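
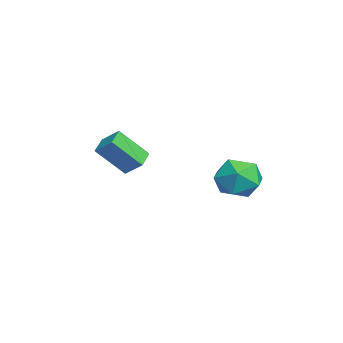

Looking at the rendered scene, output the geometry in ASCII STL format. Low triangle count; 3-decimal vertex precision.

solid 
facet normal -0.911 0.261 0.318
outer loop
vertex -3.251 -2.548 4.403
vertex -3.368 -1.19 2.953
vertex -3.723 -3.34 3.7
endloop
endfacet
facet normal 0.059 -0.682 0.729
outer loop
vertex -2.712 -3.63 3.347
vertex -3.251 -2.548 4.403
vertex -3.723 -3.34 3.7
endloop
endfacet
facet normal -0.911 0.261 0.319
outer loop
vertex -3.723 -3.34 3.7
vertex -3.368 -1.19 2.953
vertex -3.841 -1.983 2.25
endloop
endfacet
facet normal -0.408 -0.683 -0.606
outer loop
vertex -3.841 -1.983 2.25
vertex -2.712 -3.63 3.347
vertex -3.723 -3.34 3.7
endloop
endfacet
facet normal 0.408 0.683 0.606
outer loop
vertex -3.251 -2.548 4.403
vertex -2.357 -1.48 2.6
vertex -3.368 -1.19 2.953
endloop
endfacet
facet normal 0.060 -0.682 0.729
outer loop
vertex -2.239 -2.837 4.05
vertex -3.251 -2.548 4.403
vertex -2.712 -3.63 3.347
endloop
endfacet
facet normal 0.407 0.683 0.606
outer loop
vertex -2.239 -2.837 4.05
vertex -2.357 -1.48 2.6
vertex -3.251 -2.548 4.403
endloop
endfacet
facet normal -0.059 0.682 -0.729
outer loop
vertex -3.368 -1.19 2.953
vertex -2.357 -1.48 2.6
vertex -3.841 -1.983 2.25
endloop
endfacet
facet normal -0.407 -0.683 -0.607
outer loop
vertex -2.829 -2.272 1.897
vertex -2.712 -3.63 3.347
vertex -3.841 -1.983 2.25
endloop
endfacet
facet normal -0.059 0.682 -0.729
outer loop
vertex -3.841 -1.983 2.25
vertex -2.357 -1.48 2.6
vertex -2.829 -2.272 1.897
endloop
endfacet
facet normal 0.911 -0.261 -0.318
outer loop
vertex -2.829 -2.272 1.897
vertex -2.239 -2.837 4.05
vertex -2.712 -3.63 3.347
endloop
endfacet
facet normal 0.911 -0.261 -0.318
outer loop
vertex -2.357 -1.48 2.6
vertex -2.239 -2.837 4.05
vertex -2.829 -2.272 1.897
endloop
endfacet
facet normal -0.661 -0.376 0.649
outer loop
vertex 1.355 2.882 4.069
vertex 1.562 1.781 3.642
vertex 2.216 2.204 4.553
endloop
endfacet
facet normal -0.350 0.208 0.913
outer loop
vertex 1.355 2.882 4.069
vertex 2.216 2.204 4.553
vertex 2.409 3.371 4.361
endloop
endfacet
facet normal -0.475 0.748 0.463
outer loop
vertex 1.355 2.882 4.069
vertex 2.409 3.371 4.361
vertex 1.875 3.67 3.33
endloop
endfacet
facet normal -0.864 0.497 -0.079
outer loop
vertex 1.355 2.882 4.069
vertex 1.875 3.67 3.33
vertex 1.351 2.688 2.886
endloop
endfacet
facet normal -0.980 -0.198 0.036
outer loop
vertex 1.355 2.882 4.069
vertex 1.351 2.688 2.886
vertex 1.562 1.781 3.642
endloop
endfacet
facet normal 0.355 0.094 0.930
outer loop
vertex 2.409 3.371 4.361
vertex 2.216 2.204 4.553
vertex 3.269 2.572 4.114
endloop
endfacet
facet normal -0.149 -0.852 0.503
outer loop
vertex 2.216 2.204 4.553
vertex 1.562 1.781 3.642
vertex 2.745 1.59 3.67
endloop
endfacet
facet normal -0.665 -0.564 -0.491
outer loop
vertex 1.562 1.781 3.642
vertex 1.351 2.688 2.886
vertex 2.211 1.889 2.639
endloop
endfacet
facet normal -0.478 0.561 -0.676
outer loop
vertex 1.351 2.688 2.886
vertex 1.875 3.67 3.33
vertex 2.404 3.056 2.447
endloop
endfacet
facet normal 0.151 0.968 0.202
outer loop
vertex 1.875 3.67 3.33
vertex 2.409 3.371 4.361
vertex 3.058 3.479 3.358
endloop
endfacet
facet normal 0.864 -0.497 0.079
outer loop
vertex 3.265 2.378 2.931
vertex 3.269 2.572 4.114
vertex 2.745 1.59 3.67
endloop
endfacet
facet normal 0.475 -0.748 -0.463
outer loop
vertex 3.265 2.378 2.931
vertex 2.745 1.59 3.67
vertex 2.211 1.889 2.639
endloop
endfacet
facet normal 0.350 -0.208 -0.913
outer loop
vertex 3.265 2.378 2.931
vertex 2.211 1.889 2.639
vertex 2.404 3.056 2.447
endloop
endfacet
facet normal 0.661 0.376 -0.649
outer loop
vertex 3.265 2.378 2.931
vertex 2.404 3.056 2.447
vertex 3.058 3.479 3.358
endloop
endfacet
facet normal 0.980 0.198 -0.036
outer loop
vertex 3.265 2.378 2.931
vertex 3.058 3.479 3.358
vertex 3.269 2.572 4.114
endloop
endfacet
facet normal 0.478 -0.561 0.676
outer loop
vertex 2.745 1.59 3.67
vertex 3.269 2.572 4.114
vertex 2.216 2.204 4.553
endloop
endfacet
facet normal -0.151 -0.968 -0.202
outer loop
vertex 2.211 1.889 2.639
vertex 2.745 1.59 3.67
vertex 1.562 1.781 3.642
endloop
endfacet
facet normal -0.355 -0.094 -0.930
outer loop
vertex 2.404 3.056 2.447
vertex 2.211 1.889 2.639
vertex 1.351 2.688 2.886
endloop
endfacet
facet normal 0.149 0.852 -0.503
outer loop
vertex 3.058 3.479 3.358
vertex 2.404 3.056 2.447
vertex 1.875 3.67 3.33
endloop
endfacet
facet normal 0.665 0.564 0.491
outer loop
vertex 3.269 2.572 4.114
vertex 3.058 3.479 3.358
vertex 2.409 3.371 4.361
endloop
endfacet

endsolid


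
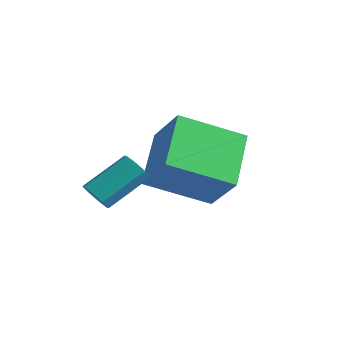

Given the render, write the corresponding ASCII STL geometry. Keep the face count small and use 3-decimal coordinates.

solid 
facet normal -0.657 0.117 -0.745
outer loop
vertex -0.032 1.542 -0.126
vertex -0.911 2.917 0.866
vertex 1.18 2.93 -0.977
endloop
endfacet
facet normal 0.460 -0.720 -0.519
outer loop
vertex 2.231 2.743 0.214
vertex -0.032 1.542 -0.126
vertex 1.18 2.93 -0.977
endloop
endfacet
facet normal -0.657 0.117 -0.745
outer loop
vertex 1.18 2.93 -0.977
vertex -0.911 2.917 0.866
vertex 0.301 4.305 0.014
endloop
endfacet
facet normal 0.597 0.684 -0.419
outer loop
vertex 0.301 4.305 0.014
vertex 2.231 2.743 0.214
vertex 1.18 2.93 -0.977
endloop
endfacet
facet normal -0.597 -0.684 0.419
outer loop
vertex -0.032 1.542 -0.126
vertex 0.14 2.73 2.057
vertex -0.911 2.917 0.866
endloop
endfacet
facet normal 0.460 -0.720 -0.519
outer loop
vertex 1.019 1.355 1.066
vertex -0.032 1.542 -0.126
vertex 2.231 2.743 0.214
endloop
endfacet
facet normal -0.597 -0.684 0.419
outer loop
vertex 1.019 1.355 1.066
vertex 0.14 2.73 2.057
vertex -0.032 1.542 -0.126
endloop
endfacet
facet normal -0.460 0.720 0.519
outer loop
vertex -0.911 2.917 0.866
vertex 0.14 2.73 2.057
vertex 0.301 4.305 0.014
endloop
endfacet
facet normal 0.597 0.684 -0.419
outer loop
vertex 1.352 4.118 1.206
vertex 2.231 2.743 0.214
vertex 0.301 4.305 0.014
endloop
endfacet
facet normal -0.460 0.720 0.519
outer loop
vertex 0.301 4.305 0.014
vertex 0.14 2.73 2.057
vertex 1.352 4.118 1.206
endloop
endfacet
facet normal 0.657 -0.117 0.745
outer loop
vertex 1.352 4.118 1.206
vertex 1.019 1.355 1.066
vertex 2.231 2.743 0.214
endloop
endfacet
facet normal 0.657 -0.117 0.745
outer loop
vertex 0.14 2.73 2.057
vertex 1.019 1.355 1.066
vertex 1.352 4.118 1.206
endloop
endfacet
facet normal -0.236 -0.803 -0.547
outer loop
vertex -0.196 -0.056 0.094
vertex -0.415 0.246 -0.255
vertex 0.054 0.059 -0.183
endloop
endfacet
facet normal 0.731 -0.517 0.445
outer loop
vertex -0.196 -0.056 0.094
vertex 0.054 0.059 -0.183
vertex 0.153 1.133 0.903
endloop
endfacet
facet normal 0.728 -0.520 0.447
outer loop
vertex 0.153 1.133 0.903
vertex 0.054 0.059 -0.183
vertex 0.404 1.247 0.627
endloop
endfacet
facet normal 0.236 0.803 0.547
outer loop
vertex 0.153 1.133 0.903
vertex 0.404 1.247 0.627
vertex -0.065 1.434 0.555
endloop
endfacet
facet normal -0.236 -0.803 -0.546
outer loop
vertex 0.054 0.059 -0.183
vertex -0.415 0.246 -0.255
vertex 0.03 0.283 -0.502
endloop
endfacet
facet normal 0.970 -0.160 -0.185
outer loop
vertex 0.054 0.059 -0.183
vertex 0.03 0.283 -0.502
vertex 0.404 1.247 0.627
endloop
endfacet
facet normal 0.970 -0.160 -0.185
outer loop
vertex 0.404 1.247 0.627
vertex 0.03 0.283 -0.502
vertex 0.38 1.471 0.308
endloop
endfacet
facet normal 0.236 0.803 0.546
outer loop
vertex 0.404 1.247 0.627
vertex 0.38 1.471 0.308
vertex -0.065 1.434 0.555
endloop
endfacet
facet normal -0.236 -0.804 -0.546
outer loop
vertex 0.03 0.283 -0.502
vertex -0.415 0.246 -0.255
vertex -0.255 0.485 -0.676
endloop
endfacet
facet normal 0.641 0.294 -0.709
outer loop
vertex 0.03 0.283 -0.502
vertex -0.255 0.485 -0.676
vertex 0.38 1.471 0.308
endloop
endfacet
facet normal 0.642 0.294 -0.708
outer loop
vertex 0.38 1.471 0.308
vertex -0.255 0.485 -0.676
vertex 0.095 1.674 0.134
endloop
endfacet
facet normal 0.237 0.802 0.548
outer loop
vertex 0.38 1.471 0.308
vertex 0.095 1.674 0.134
vertex -0.065 1.434 0.555
endloop
endfacet
facet normal -0.237 -0.803 -0.546
outer loop
vertex -0.255 0.485 -0.676
vertex -0.415 0.246 -0.255
vertex -0.633 0.547 -0.603
endloop
endfacet
facet normal -0.063 0.575 -0.816
outer loop
vertex -0.255 0.485 -0.676
vertex -0.633 0.547 -0.603
vertex 0.095 1.674 0.134
endloop
endfacet
facet normal -0.061 0.574 -0.817
outer loop
vertex 0.095 1.674 0.134
vertex -0.633 0.547 -0.603
vertex -0.284 1.736 0.206
endloop
endfacet
facet normal 0.235 0.803 0.547
outer loop
vertex 0.095 1.674 0.134
vertex -0.284 1.736 0.206
vertex -0.065 1.434 0.555
endloop
endfacet
facet normal -0.236 -0.803 -0.547
outer loop
vertex -0.633 0.547 -0.603
vertex -0.415 0.246 -0.255
vertex -0.884 0.433 -0.327
endloop
endfacet
facet normal -0.728 0.519 -0.448
outer loop
vertex -0.633 0.547 -0.603
vertex -0.884 0.433 -0.327
vertex -0.284 1.736 0.206
endloop
endfacet
facet normal -0.731 0.518 -0.444
outer loop
vertex -0.284 1.736 0.206
vertex -0.884 0.433 -0.327
vertex -0.534 1.621 0.483
endloop
endfacet
facet normal 0.236 0.803 0.547
outer loop
vertex -0.284 1.736 0.206
vertex -0.534 1.621 0.483
vertex -0.065 1.434 0.555
endloop
endfacet
facet normal -0.236 -0.803 -0.546
outer loop
vertex -0.884 0.433 -0.327
vertex -0.415 0.246 -0.255
vertex -0.86 0.209 -0.008
endloop
endfacet
facet normal -0.970 0.160 0.185
outer loop
vertex -0.884 0.433 -0.327
vertex -0.86 0.209 -0.008
vertex -0.534 1.621 0.483
endloop
endfacet
facet normal -0.970 0.160 0.185
outer loop
vertex -0.534 1.621 0.483
vertex -0.86 0.209 -0.008
vertex -0.51 1.397 0.802
endloop
endfacet
facet normal 0.236 0.803 0.546
outer loop
vertex -0.534 1.621 0.483
vertex -0.51 1.397 0.802
vertex -0.065 1.434 0.555
endloop
endfacet
facet normal -0.237 -0.802 -0.548
outer loop
vertex -0.86 0.209 -0.008
vertex -0.415 0.246 -0.255
vertex -0.575 0.006 0.166
endloop
endfacet
facet normal -0.642 -0.294 0.708
outer loop
vertex -0.86 0.209 -0.008
vertex -0.575 0.006 0.166
vertex -0.51 1.397 0.802
endloop
endfacet
facet normal -0.641 -0.294 0.709
outer loop
vertex -0.51 1.397 0.802
vertex -0.575 0.006 0.166
vertex -0.225 1.195 0.976
endloop
endfacet
facet normal 0.236 0.804 0.546
outer loop
vertex -0.51 1.397 0.802
vertex -0.225 1.195 0.976
vertex -0.065 1.434 0.555
endloop
endfacet
facet normal -0.235 -0.803 -0.547
outer loop
vertex -0.575 0.006 0.166
vertex -0.415 0.246 -0.255
vertex -0.196 -0.056 0.094
endloop
endfacet
facet normal 0.061 -0.574 0.816
outer loop
vertex -0.575 0.006 0.166
vertex -0.196 -0.056 0.094
vertex -0.225 1.195 0.976
endloop
endfacet
facet normal 0.063 -0.574 0.816
outer loop
vertex -0.225 1.195 0.976
vertex -0.196 -0.056 0.094
vertex 0.153 1.133 0.903
endloop
endfacet
facet normal 0.237 0.803 0.546
outer loop
vertex -0.225 1.195 0.976
vertex 0.153 1.133 0.903
vertex -0.065 1.434 0.555
endloop
endfacet

endsolid


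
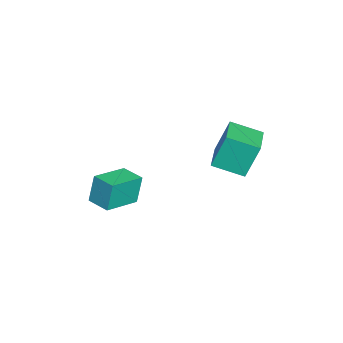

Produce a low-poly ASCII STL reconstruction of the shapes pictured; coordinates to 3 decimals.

solid 
facet normal -0.988 -0.008 -0.153
outer loop
vertex 0.319 1.459 4.028
vertex 0.386 2.879 3.519
vertex 0.574 0.867 2.411
endloop
endfacet
facet normal -0.045 -0.940 0.337
outer loop
vertex 2.314 0.881 2.681
vertex 0.319 1.459 4.028
vertex 0.574 0.867 2.411
endloop
endfacet
facet normal -0.988 -0.008 -0.154
outer loop
vertex 0.574 0.867 2.411
vertex 0.386 2.879 3.519
vertex 0.642 2.287 1.902
endloop
endfacet
facet normal 0.147 -0.340 -0.929
outer loop
vertex 0.642 2.287 1.902
vertex 2.314 0.881 2.681
vertex 0.574 0.867 2.411
endloop
endfacet
facet normal -0.147 0.340 0.929
outer loop
vertex 0.319 1.459 4.028
vertex 2.126 2.893 3.789
vertex 0.386 2.879 3.519
endloop
endfacet
facet normal -0.045 -0.940 0.337
outer loop
vertex 2.058 1.473 4.298
vertex 0.319 1.459 4.028
vertex 2.314 0.881 2.681
endloop
endfacet
facet normal -0.147 0.340 0.929
outer loop
vertex 2.058 1.473 4.298
vertex 2.126 2.893 3.789
vertex 0.319 1.459 4.028
endloop
endfacet
facet normal 0.045 0.940 -0.337
outer loop
vertex 0.386 2.879 3.519
vertex 2.126 2.893 3.789
vertex 0.642 2.287 1.902
endloop
endfacet
facet normal 0.147 -0.340 -0.929
outer loop
vertex 2.381 2.301 2.172
vertex 2.314 0.881 2.681
vertex 0.642 2.287 1.902
endloop
endfacet
facet normal 0.045 0.940 -0.337
outer loop
vertex 0.642 2.287 1.902
vertex 2.126 2.893 3.789
vertex 2.381 2.301 2.172
endloop
endfacet
facet normal 0.988 0.008 0.153
outer loop
vertex 2.381 2.301 2.172
vertex 2.058 1.473 4.298
vertex 2.314 0.881 2.681
endloop
endfacet
facet normal 0.988 0.008 0.153
outer loop
vertex 2.126 2.893 3.789
vertex 2.058 1.473 4.298
vertex 2.381 2.301 2.172
endloop
endfacet
facet normal -0.766 0.599 -0.234
outer loop
vertex 1.996 -2.775 1.926
vertex 2.674 -1.909 1.922
vertex 2.249 -2.98 0.575
endloop
endfacet
facet normal -0.617 -0.787 0.004
outer loop
vertex 3.566 -4.011 0.978
vertex 1.996 -2.775 1.926
vertex 2.249 -2.98 0.575
endloop
endfacet
facet normal -0.765 0.599 -0.235
outer loop
vertex 2.249 -2.98 0.575
vertex 2.674 -1.909 1.922
vertex 2.928 -2.115 0.57
endloop
endfacet
facet normal 0.182 -0.148 -0.972
outer loop
vertex 2.928 -2.115 0.57
vertex 3.566 -4.011 0.978
vertex 2.249 -2.98 0.575
endloop
endfacet
facet normal -0.182 0.147 0.972
outer loop
vertex 1.996 -2.775 1.926
vertex 3.991 -2.94 2.325
vertex 2.674 -1.909 1.922
endloop
endfacet
facet normal -0.617 -0.787 0.004
outer loop
vertex 3.312 -3.805 2.33
vertex 1.996 -2.775 1.926
vertex 3.566 -4.011 0.978
endloop
endfacet
facet normal -0.182 0.149 0.972
outer loop
vertex 3.312 -3.805 2.33
vertex 3.991 -2.94 2.325
vertex 1.996 -2.775 1.926
endloop
endfacet
facet normal 0.617 0.787 -0.004
outer loop
vertex 2.674 -1.909 1.922
vertex 3.991 -2.94 2.325
vertex 2.928 -2.115 0.57
endloop
endfacet
facet normal 0.183 -0.148 -0.972
outer loop
vertex 4.244 -3.145 0.974
vertex 3.566 -4.011 0.978
vertex 2.928 -2.115 0.57
endloop
endfacet
facet normal 0.617 0.787 -0.004
outer loop
vertex 2.928 -2.115 0.57
vertex 3.991 -2.94 2.325
vertex 4.244 -3.145 0.974
endloop
endfacet
facet normal 0.766 -0.599 0.235
outer loop
vertex 4.244 -3.145 0.974
vertex 3.312 -3.805 2.33
vertex 3.566 -4.011 0.978
endloop
endfacet
facet normal 0.765 -0.599 0.234
outer loop
vertex 3.991 -2.94 2.325
vertex 3.312 -3.805 2.33
vertex 4.244 -3.145 0.974
endloop
endfacet

endsolid


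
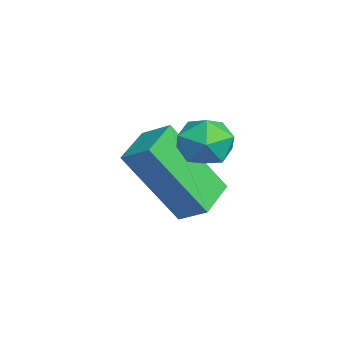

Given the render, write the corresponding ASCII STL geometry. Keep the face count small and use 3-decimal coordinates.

solid 
facet normal -0.868 0.435 0.239
outer loop
vertex -2.504 -3.36 0.568
vertex -2.4 -2.161 -1.237
vertex -2.904 -3.936 0.162
endloop
endfacet
facet normal -0.048 -0.553 0.832
outer loop
vertex -1.94 -4.419 -0.103
vertex -2.504 -3.36 0.568
vertex -2.904 -3.936 0.162
endloop
endfacet
facet normal -0.868 0.435 0.239
outer loop
vertex -2.904 -3.936 0.162
vertex -2.4 -2.161 -1.237
vertex -2.8 -2.737 -1.643
endloop
endfacet
facet normal -0.494 -0.711 -0.501
outer loop
vertex -2.8 -2.737 -1.643
vertex -1.94 -4.419 -0.103
vertex -2.904 -3.936 0.162
endloop
endfacet
facet normal 0.494 0.711 0.501
outer loop
vertex -2.504 -3.36 0.568
vertex -1.436 -2.644 -1.502
vertex -2.4 -2.161 -1.237
endloop
endfacet
facet normal -0.048 -0.553 0.832
outer loop
vertex -1.54 -3.843 0.303
vertex -2.504 -3.36 0.568
vertex -1.94 -4.419 -0.103
endloop
endfacet
facet normal 0.494 0.711 0.501
outer loop
vertex -1.54 -3.843 0.303
vertex -1.436 -2.644 -1.502
vertex -2.504 -3.36 0.568
endloop
endfacet
facet normal 0.048 0.553 -0.832
outer loop
vertex -2.4 -2.161 -1.237
vertex -1.436 -2.644 -1.502
vertex -2.8 -2.737 -1.643
endloop
endfacet
facet normal -0.494 -0.711 -0.501
outer loop
vertex -1.836 -3.22 -1.908
vertex -1.94 -4.419 -0.103
vertex -2.8 -2.737 -1.643
endloop
endfacet
facet normal 0.048 0.553 -0.832
outer loop
vertex -2.8 -2.737 -1.643
vertex -1.436 -2.644 -1.502
vertex -1.836 -3.22 -1.908
endloop
endfacet
facet normal 0.868 -0.435 -0.239
outer loop
vertex -1.836 -3.22 -1.908
vertex -1.54 -3.843 0.303
vertex -1.94 -4.419 -0.103
endloop
endfacet
facet normal 0.868 -0.435 -0.239
outer loop
vertex -1.436 -2.644 -1.502
vertex -1.54 -3.843 0.303
vertex -1.836 -3.22 -1.908
endloop
endfacet
facet normal -0.787 0.612 -0.082
outer loop
vertex -0.93 -2.188 0.598
vertex -1.358 -2.728 0.678
vertex -1.14 -2.373 1.233
endloop
endfacet
facet normal -0.230 0.952 0.201
outer loop
vertex -0.93 -2.188 0.598
vertex -1.14 -2.373 1.233
vertex -0.479 -2.191 1.126
endloop
endfacet
facet normal 0.312 0.913 -0.261
outer loop
vertex -0.93 -2.188 0.598
vertex -0.479 -2.191 1.126
vertex -0.288 -2.434 0.505
endloop
endfacet
facet normal 0.089 0.548 -0.832
outer loop
vertex -0.93 -2.188 0.598
vertex -0.288 -2.434 0.505
vertex -0.831 -2.766 0.228
endloop
endfacet
facet normal -0.590 0.361 -0.722
outer loop
vertex -0.93 -2.188 0.598
vertex -0.831 -2.766 0.228
vertex -1.358 -2.728 0.678
endloop
endfacet
facet normal -0.038 0.605 0.795
outer loop
vertex -0.479 -2.191 1.126
vertex -1.14 -2.373 1.233
vertex -0.629 -2.734 1.532
endloop
endfacet
facet normal -0.941 0.054 0.335
outer loop
vertex -1.14 -2.373 1.233
vertex -1.358 -2.728 0.678
vertex -1.172 -3.066 1.255
endloop
endfacet
facet normal -0.623 -0.351 -0.699
outer loop
vertex -1.358 -2.728 0.678
vertex -0.831 -2.766 0.228
vertex -0.981 -3.309 0.634
endloop
endfacet
facet normal 0.478 -0.050 -0.877
outer loop
vertex -0.831 -2.766 0.228
vertex -0.288 -2.434 0.505
vertex -0.32 -3.127 0.527
endloop
endfacet
facet normal 0.840 0.541 0.046
outer loop
vertex -0.288 -2.434 0.505
vertex -0.479 -2.191 1.126
vertex -0.102 -2.772 1.082
endloop
endfacet
facet normal -0.089 -0.548 0.832
outer loop
vertex -0.53 -3.312 1.162
vertex -0.629 -2.734 1.532
vertex -1.172 -3.066 1.255
endloop
endfacet
facet normal -0.312 -0.913 0.261
outer loop
vertex -0.53 -3.312 1.162
vertex -1.172 -3.066 1.255
vertex -0.981 -3.309 0.634
endloop
endfacet
facet normal 0.230 -0.952 -0.201
outer loop
vertex -0.53 -3.312 1.162
vertex -0.981 -3.309 0.634
vertex -0.32 -3.127 0.527
endloop
endfacet
facet normal 0.787 -0.612 0.082
outer loop
vertex -0.53 -3.312 1.162
vertex -0.32 -3.127 0.527
vertex -0.102 -2.772 1.082
endloop
endfacet
facet normal 0.590 -0.361 0.722
outer loop
vertex -0.53 -3.312 1.162
vertex -0.102 -2.772 1.082
vertex -0.629 -2.734 1.532
endloop
endfacet
facet normal -0.478 0.050 0.877
outer loop
vertex -1.172 -3.066 1.255
vertex -0.629 -2.734 1.532
vertex -1.14 -2.373 1.233
endloop
endfacet
facet normal -0.840 -0.541 -0.046
outer loop
vertex -0.981 -3.309 0.634
vertex -1.172 -3.066 1.255
vertex -1.358 -2.728 0.678
endloop
endfacet
facet normal 0.038 -0.605 -0.795
outer loop
vertex -0.32 -3.127 0.527
vertex -0.981 -3.309 0.634
vertex -0.831 -2.766 0.228
endloop
endfacet
facet normal 0.941 -0.054 -0.335
outer loop
vertex -0.102 -2.772 1.082
vertex -0.32 -3.127 0.527
vertex -0.288 -2.434 0.505
endloop
endfacet
facet normal 0.623 0.351 0.699
outer loop
vertex -0.629 -2.734 1.532
vertex -0.102 -2.772 1.082
vertex -0.479 -2.191 1.126
endloop
endfacet

endsolid


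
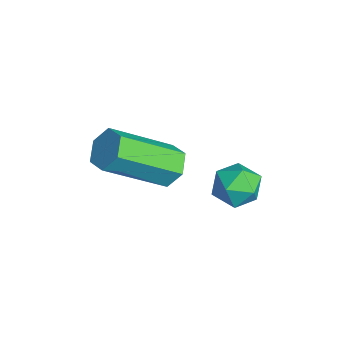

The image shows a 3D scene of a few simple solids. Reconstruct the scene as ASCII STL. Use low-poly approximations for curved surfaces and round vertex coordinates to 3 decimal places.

solid 
facet normal -0.059 0.800 -0.597
outer loop
vertex 1.868 0.36 -3.655
vertex 1.393 0.546 -3.359
vertex 1.931 0.714 -3.187
endloop
endfacet
facet normal 0.993 -0.017 -0.121
outer loop
vertex 1.868 0.36 -3.655
vertex 1.931 0.714 -3.187
vertex 1.983 -1.191 -2.496
endloop
endfacet
facet normal 0.992 -0.017 -0.121
outer loop
vertex 1.983 -1.191 -2.496
vertex 1.931 0.714 -3.187
vertex 2.046 -0.837 -2.029
endloop
endfacet
facet normal 0.060 -0.799 0.598
outer loop
vertex 1.983 -1.191 -2.496
vertex 2.046 -0.837 -2.029
vertex 1.507 -1.006 -2.201
endloop
endfacet
facet normal -0.058 0.799 -0.598
outer loop
vertex 1.931 0.714 -3.187
vertex 1.393 0.546 -3.359
vertex 1.456 0.9 -2.892
endloop
endfacet
facet normal 0.589 0.511 0.626
outer loop
vertex 1.931 0.714 -3.187
vertex 1.456 0.9 -2.892
vertex 2.046 -0.837 -2.029
endloop
endfacet
facet normal 0.589 0.511 0.626
outer loop
vertex 2.046 -0.837 -2.029
vertex 1.456 0.9 -2.892
vertex 1.571 -0.652 -1.733
endloop
endfacet
facet normal 0.060 -0.800 0.597
outer loop
vertex 2.046 -0.837 -2.029
vertex 1.571 -0.652 -1.733
vertex 1.507 -1.006 -2.201
endloop
endfacet
facet normal -0.060 0.799 -0.598
outer loop
vertex 1.456 0.9 -2.892
vertex 1.393 0.546 -3.359
vertex 0.917 0.731 -3.064
endloop
endfacet
facet normal -0.404 0.528 0.747
outer loop
vertex 1.456 0.9 -2.892
vertex 0.917 0.731 -3.064
vertex 1.571 -0.652 -1.733
endloop
endfacet
facet normal -0.403 0.528 0.747
outer loop
vertex 1.571 -0.652 -1.733
vertex 0.917 0.731 -3.064
vertex 1.032 -0.82 -1.905
endloop
endfacet
facet normal 0.059 -0.800 0.597
outer loop
vertex 1.571 -0.652 -1.733
vertex 1.032 -0.82 -1.905
vertex 1.507 -1.006 -2.201
endloop
endfacet
facet normal -0.060 0.799 -0.598
outer loop
vertex 0.917 0.731 -3.064
vertex 1.393 0.546 -3.359
vertex 0.854 0.377 -3.531
endloop
endfacet
facet normal -0.992 0.017 0.121
outer loop
vertex 0.917 0.731 -3.064
vertex 0.854 0.377 -3.531
vertex 1.032 -0.82 -1.905
endloop
endfacet
facet normal -0.993 0.017 0.121
outer loop
vertex 1.032 -0.82 -1.905
vertex 0.854 0.377 -3.531
vertex 0.969 -1.174 -2.373
endloop
endfacet
facet normal 0.059 -0.800 0.597
outer loop
vertex 1.032 -0.82 -1.905
vertex 0.969 -1.174 -2.373
vertex 1.507 -1.006 -2.201
endloop
endfacet
facet normal -0.060 0.800 -0.597
outer loop
vertex 0.854 0.377 -3.531
vertex 1.393 0.546 -3.359
vertex 1.329 0.192 -3.827
endloop
endfacet
facet normal -0.589 -0.511 -0.626
outer loop
vertex 0.854 0.377 -3.531
vertex 1.329 0.192 -3.827
vertex 0.969 -1.174 -2.373
endloop
endfacet
facet normal -0.589 -0.511 -0.626
outer loop
vertex 0.969 -1.174 -2.373
vertex 1.329 0.192 -3.827
vertex 1.444 -1.36 -2.668
endloop
endfacet
facet normal 0.058 -0.799 0.598
outer loop
vertex 0.969 -1.174 -2.373
vertex 1.444 -1.36 -2.668
vertex 1.507 -1.006 -2.201
endloop
endfacet
facet normal -0.059 0.800 -0.597
outer loop
vertex 1.329 0.192 -3.827
vertex 1.393 0.546 -3.359
vertex 1.868 0.36 -3.655
endloop
endfacet
facet normal 0.403 -0.528 -0.747
outer loop
vertex 1.329 0.192 -3.827
vertex 1.868 0.36 -3.655
vertex 1.444 -1.36 -2.668
endloop
endfacet
facet normal 0.404 -0.528 -0.747
outer loop
vertex 1.444 -1.36 -2.668
vertex 1.868 0.36 -3.655
vertex 1.983 -1.191 -2.496
endloop
endfacet
facet normal 0.060 -0.799 0.598
outer loop
vertex 1.444 -1.36 -2.668
vertex 1.983 -1.191 -2.496
vertex 1.507 -1.006 -2.201
endloop
endfacet
facet normal -0.969 0.196 -0.148
outer loop
vertex 1.918 2.279 -3.866
vertex 1.77 1.648 -3.732
vertex 1.786 2.095 -3.244
endloop
endfacet
facet normal -0.629 0.772 0.095
outer loop
vertex 1.918 2.279 -3.866
vertex 1.786 2.095 -3.244
vertex 2.283 2.515 -3.366
endloop
endfacet
facet normal -0.103 0.926 -0.362
outer loop
vertex 1.918 2.279 -3.866
vertex 2.283 2.515 -3.366
vertex 2.575 2.327 -3.93
endloop
endfacet
facet normal -0.119 0.446 -0.887
outer loop
vertex 1.918 2.279 -3.866
vertex 2.575 2.327 -3.93
vertex 2.258 1.791 -4.157
endloop
endfacet
facet normal -0.656 -0.007 -0.755
outer loop
vertex 1.918 2.279 -3.866
vertex 2.258 1.791 -4.157
vertex 1.77 1.648 -3.732
endloop
endfacet
facet normal -0.334 0.605 0.723
outer loop
vertex 2.283 2.515 -3.366
vertex 1.786 2.095 -3.244
vertex 2.362 2.029 -2.923
endloop
endfacet
facet normal -0.885 -0.329 0.330
outer loop
vertex 1.786 2.095 -3.244
vertex 1.77 1.648 -3.732
vertex 2.045 1.493 -3.15
endloop
endfacet
facet normal -0.377 -0.657 -0.653
outer loop
vertex 1.77 1.648 -3.732
vertex 2.258 1.791 -4.157
vertex 2.337 1.305 -3.714
endloop
endfacet
facet normal 0.492 0.076 -0.867
outer loop
vertex 2.258 1.791 -4.157
vertex 2.575 2.327 -3.93
vertex 2.834 1.725 -3.836
endloop
endfacet
facet normal 0.518 0.855 -0.017
outer loop
vertex 2.575 2.327 -3.93
vertex 2.283 2.515 -3.366
vertex 2.85 2.172 -3.348
endloop
endfacet
facet normal 0.119 -0.446 0.887
outer loop
vertex 2.702 1.541 -3.214
vertex 2.362 2.029 -2.923
vertex 2.045 1.493 -3.15
endloop
endfacet
facet normal 0.103 -0.926 0.362
outer loop
vertex 2.702 1.541 -3.214
vertex 2.045 1.493 -3.15
vertex 2.337 1.305 -3.714
endloop
endfacet
facet normal 0.629 -0.772 -0.095
outer loop
vertex 2.702 1.541 -3.214
vertex 2.337 1.305 -3.714
vertex 2.834 1.725 -3.836
endloop
endfacet
facet normal 0.969 -0.196 0.148
outer loop
vertex 2.702 1.541 -3.214
vertex 2.834 1.725 -3.836
vertex 2.85 2.172 -3.348
endloop
endfacet
facet normal 0.656 0.007 0.755
outer loop
vertex 2.702 1.541 -3.214
vertex 2.85 2.172 -3.348
vertex 2.362 2.029 -2.923
endloop
endfacet
facet normal -0.492 -0.076 0.867
outer loop
vertex 2.045 1.493 -3.15
vertex 2.362 2.029 -2.923
vertex 1.786 2.095 -3.244
endloop
endfacet
facet normal -0.518 -0.855 0.017
outer loop
vertex 2.337 1.305 -3.714
vertex 2.045 1.493 -3.15
vertex 1.77 1.648 -3.732
endloop
endfacet
facet normal 0.334 -0.605 -0.723
outer loop
vertex 2.834 1.725 -3.836
vertex 2.337 1.305 -3.714
vertex 2.258 1.791 -4.157
endloop
endfacet
facet normal 0.885 0.329 -0.330
outer loop
vertex 2.85 2.172 -3.348
vertex 2.834 1.725 -3.836
vertex 2.575 2.327 -3.93
endloop
endfacet
facet normal 0.377 0.657 0.653
outer loop
vertex 2.362 2.029 -2.923
vertex 2.85 2.172 -3.348
vertex 2.283 2.515 -3.366
endloop
endfacet

endsolid


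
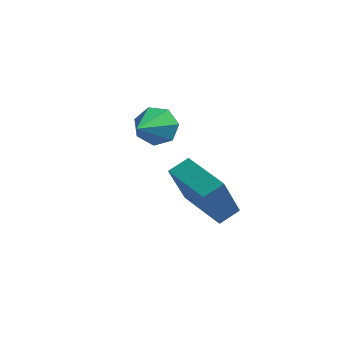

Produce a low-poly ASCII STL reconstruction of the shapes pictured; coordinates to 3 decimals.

solid 
facet normal -0.907 0.389 0.160
outer loop
vertex -0.146 -4.225 0.374
vertex 0.255 -3.467 0.804
vertex -0.045 -3.217 -1.499
endloop
endfacet
facet normal -0.418 -0.790 -0.448
outer loop
vertex 1.905 -4.053 -1.844
vertex -0.146 -4.225 0.374
vertex -0.045 -3.217 -1.499
endloop
endfacet
facet normal -0.907 0.389 0.160
outer loop
vertex -0.045 -3.217 -1.499
vertex 0.255 -3.467 0.804
vertex 0.356 -2.458 -1.069
endloop
endfacet
facet normal 0.047 0.473 -0.880
outer loop
vertex 0.356 -2.458 -1.069
vertex 1.905 -4.053 -1.844
vertex -0.045 -3.217 -1.499
endloop
endfacet
facet normal -0.048 -0.474 0.879
outer loop
vertex -0.146 -4.225 0.374
vertex 2.205 -4.303 0.459
vertex 0.255 -3.467 0.804
endloop
endfacet
facet normal -0.418 -0.790 -0.448
outer loop
vertex 1.804 -5.062 0.029
vertex -0.146 -4.225 0.374
vertex 1.905 -4.053 -1.844
endloop
endfacet
facet normal -0.048 -0.473 0.880
outer loop
vertex 1.804 -5.062 0.029
vertex 2.205 -4.303 0.459
vertex -0.146 -4.225 0.374
endloop
endfacet
facet normal 0.418 0.790 0.448
outer loop
vertex 0.255 -3.467 0.804
vertex 2.205 -4.303 0.459
vertex 0.356 -2.458 -1.069
endloop
endfacet
facet normal 0.048 0.474 -0.879
outer loop
vertex 2.306 -3.295 -1.414
vertex 1.905 -4.053 -1.844
vertex 0.356 -2.458 -1.069
endloop
endfacet
facet normal 0.418 0.790 0.448
outer loop
vertex 0.356 -2.458 -1.069
vertex 2.205 -4.303 0.459
vertex 2.306 -3.295 -1.414
endloop
endfacet
facet normal 0.907 -0.389 -0.161
outer loop
vertex 2.306 -3.295 -1.414
vertex 1.804 -5.062 0.029
vertex 1.905 -4.053 -1.844
endloop
endfacet
facet normal 0.907 -0.389 -0.160
outer loop
vertex 2.205 -4.303 0.459
vertex 1.804 -5.062 0.029
vertex 2.306 -3.295 -1.414
endloop
endfacet
facet normal -0.115 0.922 -0.370
outer loop
vertex -2.636 -0.104 1.05
vertex -2.96 -0.475 0.225
vertex -3.459 -0.224 1.006
endloop
endfacet
facet normal -0.046 -0.051 0.998
outer loop
vertex -2.636 -0.104 1.05
vertex -3.459 -0.224 1.006
vertex -2.74 -2.245 0.935
endloop
endfacet
facet normal -0.114 0.922 -0.369
outer loop
vertex -3.459 -0.224 1.006
vertex -2.96 -0.475 0.225
vertex -3.906 -0.532 0.374
endloop
endfacet
facet normal -0.716 -0.277 0.641
outer loop
vertex -3.459 -0.224 1.006
vertex -3.906 -0.532 0.374
vertex -2.74 -2.245 0.935
endloop
endfacet
facet normal -0.114 0.922 -0.369
outer loop
vertex -3.906 -0.532 0.374
vertex -2.96 -0.475 0.225
vertex -3.64 -0.797 -0.37
endloop
endfacet
facet normal -0.811 -0.579 -0.084
outer loop
vertex -3.906 -0.532 0.374
vertex -3.64 -0.797 -0.37
vertex -2.74 -2.245 0.935
endloop
endfacet
facet normal -0.114 0.922 -0.369
outer loop
vertex -3.64 -0.797 -0.37
vertex -2.96 -0.475 0.225
vertex -2.862 -0.819 -0.665
endloop
endfacet
facet normal -0.260 -0.731 -0.631
outer loop
vertex -3.64 -0.797 -0.37
vertex -2.862 -0.819 -0.665
vertex -2.74 -2.245 0.935
endloop
endfacet
facet normal -0.114 0.922 -0.369
outer loop
vertex -2.862 -0.819 -0.665
vertex -2.96 -0.475 0.225
vertex -2.157 -0.582 -0.29
endloop
endfacet
facet normal 0.521 -0.617 -0.590
outer loop
vertex -2.862 -0.819 -0.665
vertex -2.157 -0.582 -0.29
vertex -2.74 -2.245 0.935
endloop
endfacet
facet normal -0.114 0.922 -0.369
outer loop
vertex -2.157 -0.582 -0.29
vertex -2.96 -0.475 0.225
vertex -2.056 -0.264 0.473
endloop
endfacet
facet normal 0.946 -0.324 0.010
outer loop
vertex -2.157 -0.582 -0.29
vertex -2.056 -0.264 0.473
vertex -2.74 -2.245 0.935
endloop
endfacet
facet normal -0.114 0.922 -0.370
outer loop
vertex -2.056 -0.264 0.473
vertex -2.96 -0.475 0.225
vertex -2.636 -0.104 1.05
endloop
endfacet
facet normal 0.693 -0.072 0.717
outer loop
vertex -2.056 -0.264 0.473
vertex -2.636 -0.104 1.05
vertex -2.74 -2.245 0.935
endloop
endfacet

endsolid


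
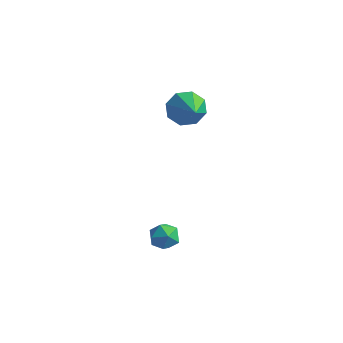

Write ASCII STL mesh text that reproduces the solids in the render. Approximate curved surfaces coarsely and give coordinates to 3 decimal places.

solid 
facet normal -0.638 0.603 -0.479
outer loop
vertex 0.976 2.781 -0.528
vertex 0.347 2.329 -0.26
vertex 0.753 2.983 0.023
endloop
endfacet
facet normal 0.870 0.458 0.184
outer loop
vertex 0.976 2.781 -0.528
vertex 0.753 2.983 0.023
vertex 1.573 1.171 0.66
endloop
endfacet
facet normal -0.638 0.603 -0.479
outer loop
vertex 0.753 2.983 0.023
vertex 0.347 2.329 -0.26
vertex 0.292 2.801 0.408
endloop
endfacet
facet normal 0.449 0.470 0.760
outer loop
vertex 0.753 2.983 0.023
vertex 0.292 2.801 0.408
vertex 1.573 1.171 0.66
endloop
endfacet
facet normal -0.638 0.603 -0.479
outer loop
vertex 0.292 2.801 0.408
vertex 0.347 2.329 -0.26
vertex -0.137 2.342 0.402
endloop
endfacet
facet normal -0.097 0.077 0.992
outer loop
vertex 0.292 2.801 0.408
vertex -0.137 2.342 0.402
vertex 1.573 1.171 0.66
endloop
endfacet
facet normal -0.638 0.603 -0.478
outer loop
vertex -0.137 2.342 0.402
vertex 0.347 2.329 -0.26
vertex -0.282 1.876 0.008
endloop
endfacet
facet normal -0.449 -0.491 0.746
outer loop
vertex -0.137 2.342 0.402
vertex -0.282 1.876 0.008
vertex 1.573 1.171 0.66
endloop
endfacet
facet normal -0.638 0.602 -0.480
outer loop
vertex -0.282 1.876 0.008
vertex 0.347 2.329 -0.26
vertex -0.058 1.674 -0.543
endloop
endfacet
facet normal -0.401 -0.901 0.167
outer loop
vertex -0.282 1.876 0.008
vertex -0.058 1.674 -0.543
vertex 1.573 1.171 0.66
endloop
endfacet
facet normal -0.638 0.602 -0.480
outer loop
vertex -0.058 1.674 -0.543
vertex 0.347 2.329 -0.26
vertex 0.403 1.856 -0.928
endloop
endfacet
facet normal 0.020 -0.913 -0.408
outer loop
vertex -0.058 1.674 -0.543
vertex 0.403 1.856 -0.928
vertex 1.573 1.171 0.66
endloop
endfacet
facet normal -0.639 0.602 -0.480
outer loop
vertex 0.403 1.856 -0.928
vertex 0.347 2.329 -0.26
vertex 0.831 2.315 -0.922
endloop
endfacet
facet normal 0.566 -0.519 -0.641
outer loop
vertex 0.403 1.856 -0.928
vertex 0.831 2.315 -0.922
vertex 1.573 1.171 0.66
endloop
endfacet
facet normal -0.638 0.603 -0.479
outer loop
vertex 0.831 2.315 -0.922
vertex 0.347 2.329 -0.26
vertex 0.976 2.781 -0.528
endloop
endfacet
facet normal 0.917 0.049 -0.395
outer loop
vertex 0.831 2.315 -0.922
vertex 0.976 2.781 -0.528
vertex 1.573 1.171 0.66
endloop
endfacet
facet normal -0.724 0.270 0.634
outer loop
vertex 2.571 -2.173 -3.023
vertex 2.263 -2.724 -3.14
vertex 2.692 -2.691 -2.664
endloop
endfacet
facet normal -0.097 0.552 0.828
outer loop
vertex 2.571 -2.173 -3.023
vertex 2.692 -2.691 -2.664
vertex 3.174 -2.315 -2.858
endloop
endfacet
facet normal 0.145 0.947 0.287
outer loop
vertex 2.571 -2.173 -3.023
vertex 3.174 -2.315 -2.858
vertex 3.043 -2.115 -3.453
endloop
endfacet
facet normal -0.334 0.911 -0.243
outer loop
vertex 2.571 -2.173 -3.023
vertex 3.043 -2.115 -3.453
vertex 2.48 -2.368 -3.628
endloop
endfacet
facet normal -0.870 0.492 -0.028
outer loop
vertex 2.571 -2.173 -3.023
vertex 2.48 -2.368 -3.628
vertex 2.263 -2.724 -3.14
endloop
endfacet
facet normal 0.362 0.017 0.932
outer loop
vertex 3.174 -2.315 -2.858
vertex 2.692 -2.691 -2.664
vertex 3.24 -2.952 -2.872
endloop
endfacet
facet normal -0.651 -0.441 0.618
outer loop
vertex 2.692 -2.691 -2.664
vertex 2.263 -2.724 -3.14
vertex 2.677 -3.205 -3.047
endloop
endfacet
facet normal -0.887 -0.082 -0.454
outer loop
vertex 2.263 -2.724 -3.14
vertex 2.48 -2.368 -3.628
vertex 2.546 -3.005 -3.642
endloop
endfacet
facet normal -0.020 0.598 -0.801
outer loop
vertex 2.48 -2.368 -3.628
vertex 3.043 -2.115 -3.453
vertex 3.028 -2.629 -3.836
endloop
endfacet
facet normal 0.751 0.657 0.056
outer loop
vertex 3.043 -2.115 -3.453
vertex 3.174 -2.315 -2.858
vertex 3.457 -2.596 -3.36
endloop
endfacet
facet normal 0.334 -0.911 0.243
outer loop
vertex 3.149 -3.147 -3.477
vertex 3.24 -2.952 -2.872
vertex 2.677 -3.205 -3.047
endloop
endfacet
facet normal -0.145 -0.947 -0.287
outer loop
vertex 3.149 -3.147 -3.477
vertex 2.677 -3.205 -3.047
vertex 2.546 -3.005 -3.642
endloop
endfacet
facet normal 0.097 -0.552 -0.828
outer loop
vertex 3.149 -3.147 -3.477
vertex 2.546 -3.005 -3.642
vertex 3.028 -2.629 -3.836
endloop
endfacet
facet normal 0.724 -0.270 -0.634
outer loop
vertex 3.149 -3.147 -3.477
vertex 3.028 -2.629 -3.836
vertex 3.457 -2.596 -3.36
endloop
endfacet
facet normal 0.870 -0.492 0.028
outer loop
vertex 3.149 -3.147 -3.477
vertex 3.457 -2.596 -3.36
vertex 3.24 -2.952 -2.872
endloop
endfacet
facet normal 0.020 -0.598 0.801
outer loop
vertex 2.677 -3.205 -3.047
vertex 3.24 -2.952 -2.872
vertex 2.692 -2.691 -2.664
endloop
endfacet
facet normal -0.751 -0.657 -0.056
outer loop
vertex 2.546 -3.005 -3.642
vertex 2.677 -3.205 -3.047
vertex 2.263 -2.724 -3.14
endloop
endfacet
facet normal -0.362 -0.017 -0.932
outer loop
vertex 3.028 -2.629 -3.836
vertex 2.546 -3.005 -3.642
vertex 2.48 -2.368 -3.628
endloop
endfacet
facet normal 0.651 0.441 -0.618
outer loop
vertex 3.457 -2.596 -3.36
vertex 3.028 -2.629 -3.836
vertex 3.043 -2.115 -3.453
endloop
endfacet
facet normal 0.887 0.082 0.454
outer loop
vertex 3.24 -2.952 -2.872
vertex 3.457 -2.596 -3.36
vertex 3.174 -2.315 -2.858
endloop
endfacet

endsolid


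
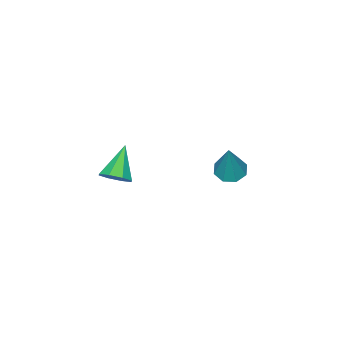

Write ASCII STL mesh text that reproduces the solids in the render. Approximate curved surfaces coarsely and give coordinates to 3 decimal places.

solid 
facet normal 0.704 0.317 -0.635
outer loop
vertex 2.608 0.159 3.383
vertex 2.219 0.071 2.908
vertex 2.348 0.544 3.287
endloop
endfacet
facet normal 0.149 0.333 0.931
outer loop
vertex 2.608 0.159 3.383
vertex 2.348 0.544 3.287
vertex 1.241 -0.371 3.792
endloop
endfacet
facet normal 0.703 0.318 -0.636
outer loop
vertex 2.348 0.544 3.287
vertex 2.219 0.071 2.908
vertex 2.012 0.652 2.97
endloop
endfacet
facet normal -0.330 0.730 0.599
outer loop
vertex 2.348 0.544 3.287
vertex 2.012 0.652 2.97
vertex 1.241 -0.371 3.792
endloop
endfacet
facet normal 0.704 0.319 -0.635
outer loop
vertex 2.012 0.652 2.97
vertex 2.219 0.071 2.908
vertex 1.798 0.419 2.616
endloop
endfacet
facet normal -0.776 0.629 0.055
outer loop
vertex 2.012 0.652 2.97
vertex 1.798 0.419 2.616
vertex 1.241 -0.371 3.792
endloop
endfacet
facet normal 0.703 0.317 -0.636
outer loop
vertex 1.798 0.419 2.616
vertex 2.219 0.071 2.908
vertex 1.83 -0.017 2.434
endloop
endfacet
facet normal -0.922 0.090 -0.377
outer loop
vertex 1.798 0.419 2.616
vertex 1.83 -0.017 2.434
vertex 1.241 -0.371 3.792
endloop
endfacet
facet normal 0.703 0.318 -0.636
outer loop
vertex 1.83 -0.017 2.434
vertex 2.219 0.071 2.908
vertex 2.09 -0.402 2.529
endloop
endfacet
facet normal -0.686 -0.574 -0.447
outer loop
vertex 1.83 -0.017 2.434
vertex 2.09 -0.402 2.529
vertex 1.241 -0.371 3.792
endloop
endfacet
facet normal 0.704 0.317 -0.636
outer loop
vertex 2.09 -0.402 2.529
vertex 2.219 0.071 2.908
vertex 2.426 -0.51 2.847
endloop
endfacet
facet normal -0.205 -0.972 -0.114
outer loop
vertex 2.09 -0.402 2.529
vertex 2.426 -0.51 2.847
vertex 1.241 -0.371 3.792
endloop
endfacet
facet normal 0.704 0.317 -0.635
outer loop
vertex 2.426 -0.51 2.847
vertex 2.219 0.071 2.908
vertex 2.64 -0.278 3.2
endloop
endfacet
facet normal 0.239 -0.872 0.428
outer loop
vertex 2.426 -0.51 2.847
vertex 2.64 -0.278 3.2
vertex 1.241 -0.371 3.792
endloop
endfacet
facet normal 0.704 0.318 -0.635
outer loop
vertex 2.64 -0.278 3.2
vertex 2.219 0.071 2.908
vertex 2.608 0.159 3.383
endloop
endfacet
facet normal 0.386 -0.332 0.861
outer loop
vertex 2.64 -0.278 3.2
vertex 2.608 0.159 3.383
vertex 1.241 -0.371 3.792
endloop
endfacet
facet normal -0.318 -0.213 -0.924
outer loop
vertex -2.066 1.236 0.523
vertex -2.637 1.101 0.751
vertex -2.356 1.621 0.534
endloop
endfacet
facet normal 0.794 0.601 -0.091
outer loop
vertex -2.066 1.236 0.523
vertex -2.356 1.621 0.534
vertex -2.043 1.499 2.469
endloop
endfacet
facet normal -0.320 -0.212 -0.923
outer loop
vertex -2.356 1.621 0.534
vertex -2.637 1.101 0.751
vertex -2.81 1.702 0.673
endloop
endfacet
facet normal 0.185 0.982 0.032
outer loop
vertex -2.356 1.621 0.534
vertex -2.81 1.702 0.673
vertex -2.043 1.499 2.469
endloop
endfacet
facet normal -0.320 -0.212 -0.923
outer loop
vertex -2.81 1.702 0.673
vertex -2.637 1.101 0.751
vertex -3.164 1.431 0.858
endloop
endfacet
facet normal -0.478 0.827 0.297
outer loop
vertex -2.81 1.702 0.673
vertex -3.164 1.431 0.858
vertex -2.043 1.499 2.469
endloop
endfacet
facet normal -0.320 -0.212 -0.923
outer loop
vertex -3.164 1.431 0.858
vertex -2.637 1.101 0.751
vertex -3.209 0.967 0.98
endloop
endfacet
facet normal -0.805 0.223 0.550
outer loop
vertex -3.164 1.431 0.858
vertex -3.209 0.967 0.98
vertex -2.043 1.499 2.469
endloop
endfacet
facet normal -0.319 -0.214 -0.923
outer loop
vertex -3.209 0.967 0.98
vertex -2.637 1.101 0.751
vertex -2.919 0.582 0.969
endloop
endfacet
facet normal -0.604 -0.473 0.642
outer loop
vertex -3.209 0.967 0.98
vertex -2.919 0.582 0.969
vertex -2.043 1.499 2.469
endloop
endfacet
facet normal -0.320 -0.214 -0.923
outer loop
vertex -2.919 0.582 0.969
vertex -2.637 1.101 0.751
vertex -2.464 0.501 0.83
endloop
endfacet
facet normal 0.006 -0.855 0.519
outer loop
vertex -2.919 0.582 0.969
vertex -2.464 0.501 0.83
vertex -2.043 1.499 2.469
endloop
endfacet
facet normal -0.320 -0.214 -0.923
outer loop
vertex -2.464 0.501 0.83
vertex -2.637 1.101 0.751
vertex -2.111 0.772 0.645
endloop
endfacet
facet normal 0.669 -0.699 0.253
outer loop
vertex -2.464 0.501 0.83
vertex -2.111 0.772 0.645
vertex -2.043 1.499 2.469
endloop
endfacet
facet normal -0.319 -0.212 -0.924
outer loop
vertex -2.111 0.772 0.645
vertex -2.637 1.101 0.751
vertex -2.066 1.236 0.523
endloop
endfacet
facet normal 0.995 -0.096 0.001
outer loop
vertex -2.111 0.772 0.645
vertex -2.066 1.236 0.523
vertex -2.043 1.499 2.469
endloop
endfacet

endsolid


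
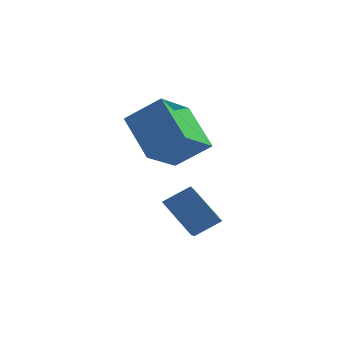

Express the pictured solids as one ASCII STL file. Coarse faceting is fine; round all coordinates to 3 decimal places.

solid 
facet normal -0.655 0.228 0.721
outer loop
vertex -1.949 -0.217 -1.4
vertex -1.208 0.209 -0.862
vertex -2.247 1.213 -2.124
endloop
endfacet
facet normal -0.734 -0.422 -0.532
outer loop
vertex -1.272 0.871 -3.198
vertex -1.949 -0.217 -1.4
vertex -2.247 1.213 -2.124
endloop
endfacet
facet normal -0.654 0.229 0.721
outer loop
vertex -2.247 1.213 -2.124
vertex -1.208 0.209 -0.862
vertex -1.505 1.639 -1.586
endloop
endfacet
facet normal -0.182 0.877 -0.444
outer loop
vertex -1.505 1.639 -1.586
vertex -1.272 0.871 -3.198
vertex -2.247 1.213 -2.124
endloop
endfacet
facet normal 0.182 -0.877 0.444
outer loop
vertex -1.949 -0.217 -1.4
vertex -0.233 -0.133 -1.936
vertex -1.208 0.209 -0.862
endloop
endfacet
facet normal -0.734 -0.422 -0.532
outer loop
vertex -0.975 -0.559 -2.474
vertex -1.949 -0.217 -1.4
vertex -1.272 0.871 -3.198
endloop
endfacet
facet normal 0.182 -0.877 0.444
outer loop
vertex -0.975 -0.559 -2.474
vertex -0.233 -0.133 -1.936
vertex -1.949 -0.217 -1.4
endloop
endfacet
facet normal 0.734 0.422 0.532
outer loop
vertex -1.208 0.209 -0.862
vertex -0.233 -0.133 -1.936
vertex -1.505 1.639 -1.586
endloop
endfacet
facet normal -0.182 0.877 -0.444
outer loop
vertex -0.531 1.297 -2.66
vertex -1.272 0.871 -3.198
vertex -1.505 1.639 -1.586
endloop
endfacet
facet normal 0.734 0.422 0.532
outer loop
vertex -1.505 1.639 -1.586
vertex -0.233 -0.133 -1.936
vertex -0.531 1.297 -2.66
endloop
endfacet
facet normal 0.655 -0.229 -0.720
outer loop
vertex -0.531 1.297 -2.66
vertex -0.975 -0.559 -2.474
vertex -1.272 0.871 -3.198
endloop
endfacet
facet normal 0.654 -0.229 -0.721
outer loop
vertex -0.233 -0.133 -1.936
vertex -0.975 -0.559 -2.474
vertex -0.531 1.297 -2.66
endloop
endfacet
facet normal -0.780 -0.106 -0.617
outer loop
vertex -3.837 2.119 0.926
vertex -3.368 3.524 0.092
vertex -2.803 1.102 -0.207
endloop
endfacet
facet normal -0.276 -0.827 0.491
outer loop
vertex -1.672 1.256 0.688
vertex -3.837 2.119 0.926
vertex -2.803 1.102 -0.207
endloop
endfacet
facet normal -0.780 -0.106 -0.617
outer loop
vertex -2.803 1.102 -0.207
vertex -3.368 3.524 0.092
vertex -2.334 2.507 -1.04
endloop
endfacet
facet normal 0.562 -0.553 -0.615
outer loop
vertex -2.334 2.507 -1.04
vertex -1.672 1.256 0.688
vertex -2.803 1.102 -0.207
endloop
endfacet
facet normal -0.562 0.553 0.615
outer loop
vertex -3.837 2.119 0.926
vertex -2.237 3.678 0.987
vertex -3.368 3.524 0.092
endloop
endfacet
facet normal -0.275 -0.827 0.491
outer loop
vertex -2.706 2.273 1.82
vertex -3.837 2.119 0.926
vertex -1.672 1.256 0.688
endloop
endfacet
facet normal -0.562 0.553 0.616
outer loop
vertex -2.706 2.273 1.82
vertex -2.237 3.678 0.987
vertex -3.837 2.119 0.926
endloop
endfacet
facet normal 0.276 0.827 -0.491
outer loop
vertex -3.368 3.524 0.092
vertex -2.237 3.678 0.987
vertex -2.334 2.507 -1.04
endloop
endfacet
facet normal 0.562 -0.553 -0.615
outer loop
vertex -1.203 2.661 -0.146
vertex -1.672 1.256 0.688
vertex -2.334 2.507 -1.04
endloop
endfacet
facet normal 0.275 0.827 -0.491
outer loop
vertex -2.334 2.507 -1.04
vertex -2.237 3.678 0.987
vertex -1.203 2.661 -0.146
endloop
endfacet
facet normal 0.780 0.106 0.617
outer loop
vertex -1.203 2.661 -0.146
vertex -2.706 2.273 1.82
vertex -1.672 1.256 0.688
endloop
endfacet
facet normal 0.780 0.105 0.617
outer loop
vertex -2.237 3.678 0.987
vertex -2.706 2.273 1.82
vertex -1.203 2.661 -0.146
endloop
endfacet

endsolid


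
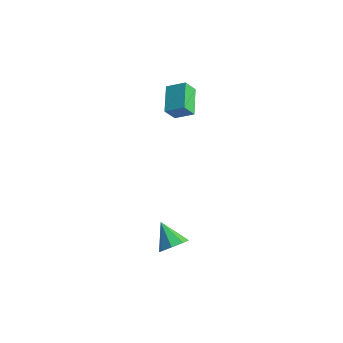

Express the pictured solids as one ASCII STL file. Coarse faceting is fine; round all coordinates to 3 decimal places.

solid 
facet normal 0.753 -0.108 -0.650
outer loop
vertex 3.908 -3.045 -2.77
vertex 3.578 -3.604 -3.059
vertex 3.577 -2.904 -3.177
endloop
endfacet
facet normal -0.103 0.911 0.400
outer loop
vertex 3.908 -3.045 -2.77
vertex 3.577 -2.904 -3.177
vertex 2.562 -3.456 -2.181
endloop
endfacet
facet normal 0.752 -0.109 -0.650
outer loop
vertex 3.577 -2.904 -3.177
vertex 3.578 -3.604 -3.059
vertex 3.246 -3.173 -3.515
endloop
endfacet
facet normal -0.556 0.824 -0.111
outer loop
vertex 3.577 -2.904 -3.177
vertex 3.246 -3.173 -3.515
vertex 2.562 -3.456 -2.181
endloop
endfacet
facet normal 0.752 -0.109 -0.650
outer loop
vertex 3.246 -3.173 -3.515
vertex 3.578 -3.604 -3.059
vertex 3.11 -3.694 -3.585
endloop
endfacet
facet normal -0.877 0.281 -0.390
outer loop
vertex 3.246 -3.173 -3.515
vertex 3.11 -3.694 -3.585
vertex 2.562 -3.456 -2.181
endloop
endfacet
facet normal 0.752 -0.109 -0.650
outer loop
vertex 3.11 -3.694 -3.585
vertex 3.578 -3.604 -3.059
vertex 3.248 -4.162 -3.347
endloop
endfacet
facet normal -0.876 -0.398 -0.274
outer loop
vertex 3.11 -3.694 -3.585
vertex 3.248 -4.162 -3.347
vertex 2.562 -3.456 -2.181
endloop
endfacet
facet normal 0.752 -0.109 -0.650
outer loop
vertex 3.248 -4.162 -3.347
vertex 3.578 -3.604 -3.059
vertex 3.579 -4.304 -2.94
endloop
endfacet
facet normal -0.555 -0.815 0.167
outer loop
vertex 3.248 -4.162 -3.347
vertex 3.579 -4.304 -2.94
vertex 2.562 -3.456 -2.181
endloop
endfacet
facet normal 0.753 -0.109 -0.649
outer loop
vertex 3.579 -4.304 -2.94
vertex 3.578 -3.604 -3.059
vertex 3.909 -4.035 -2.602
endloop
endfacet
facet normal -0.101 -0.728 0.678
outer loop
vertex 3.579 -4.304 -2.94
vertex 3.909 -4.035 -2.602
vertex 2.562 -3.456 -2.181
endloop
endfacet
facet normal 0.752 -0.111 -0.649
outer loop
vertex 3.909 -4.035 -2.602
vertex 3.578 -3.604 -3.059
vertex 4.046 -3.514 -2.532
endloop
endfacet
facet normal 0.219 -0.186 0.958
outer loop
vertex 3.909 -4.035 -2.602
vertex 4.046 -3.514 -2.532
vertex 2.562 -3.456 -2.181
endloop
endfacet
facet normal 0.752 -0.108 -0.650
outer loop
vertex 4.046 -3.514 -2.532
vertex 3.578 -3.604 -3.059
vertex 3.908 -3.045 -2.77
endloop
endfacet
facet normal 0.219 0.492 0.843
outer loop
vertex 4.046 -3.514 -2.532
vertex 3.908 -3.045 -2.77
vertex 2.562 -3.456 -2.181
endloop
endfacet
facet normal -0.747 -0.481 -0.458
outer loop
vertex 0.309 -1.211 2.656
vertex -0.661 -0.256 3.236
vertex 0.401 -0.7 1.97
endloop
endfacet
facet normal 0.656 -0.645 -0.393
outer loop
vertex 1.141 -0.224 2.424
vertex 0.309 -1.211 2.656
vertex 0.401 -0.7 1.97
endloop
endfacet
facet normal -0.747 -0.481 -0.458
outer loop
vertex 0.401 -0.7 1.97
vertex -0.661 -0.256 3.236
vertex -0.569 0.254 2.55
endloop
endfacet
facet normal 0.107 0.594 -0.797
outer loop
vertex -0.569 0.254 2.55
vertex 1.141 -0.224 2.424
vertex 0.401 -0.7 1.97
endloop
endfacet
facet normal -0.108 -0.594 0.798
outer loop
vertex 0.309 -1.211 2.656
vertex 0.079 0.22 3.69
vertex -0.661 -0.256 3.236
endloop
endfacet
facet normal 0.656 -0.645 -0.392
outer loop
vertex 1.049 -0.734 3.11
vertex 0.309 -1.211 2.656
vertex 1.141 -0.224 2.424
endloop
endfacet
facet normal -0.107 -0.594 0.798
outer loop
vertex 1.049 -0.734 3.11
vertex 0.079 0.22 3.69
vertex 0.309 -1.211 2.656
endloop
endfacet
facet normal -0.656 0.645 0.392
outer loop
vertex -0.661 -0.256 3.236
vertex 0.079 0.22 3.69
vertex -0.569 0.254 2.55
endloop
endfacet
facet normal 0.107 0.593 -0.798
outer loop
vertex 0.171 0.731 3.004
vertex 1.141 -0.224 2.424
vertex -0.569 0.254 2.55
endloop
endfacet
facet normal -0.656 0.645 0.392
outer loop
vertex -0.569 0.254 2.55
vertex 0.079 0.22 3.69
vertex 0.171 0.731 3.004
endloop
endfacet
facet normal 0.748 0.481 0.458
outer loop
vertex 0.171 0.731 3.004
vertex 1.049 -0.734 3.11
vertex 1.141 -0.224 2.424
endloop
endfacet
facet normal 0.747 0.481 0.459
outer loop
vertex 0.079 0.22 3.69
vertex 1.049 -0.734 3.11
vertex 0.171 0.731 3.004
endloop
endfacet

endsolid


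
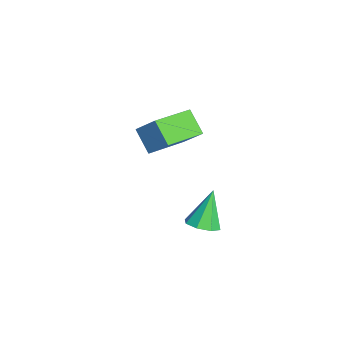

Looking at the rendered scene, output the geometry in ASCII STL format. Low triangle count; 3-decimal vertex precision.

solid 
facet normal -0.602 0.768 -0.217
outer loop
vertex -3.925 2.807 3.086
vertex -3.294 3.599 4.139
vertex -2.984 3.284 2.165
endloop
endfacet
facet normal -0.431 -0.542 -0.721
outer loop
vertex -1.666 1.601 2.641
vertex -3.925 2.807 3.086
vertex -2.984 3.284 2.165
endloop
endfacet
facet normal -0.602 0.768 -0.217
outer loop
vertex -2.984 3.284 2.165
vertex -3.294 3.599 4.139
vertex -2.354 4.075 3.218
endloop
endfacet
facet normal 0.672 0.340 -0.658
outer loop
vertex -2.354 4.075 3.218
vertex -1.666 1.601 2.641
vertex -2.984 3.284 2.165
endloop
endfacet
facet normal -0.672 -0.340 0.658
outer loop
vertex -3.925 2.807 3.086
vertex -1.976 1.916 4.615
vertex -3.294 3.599 4.139
endloop
endfacet
facet normal -0.432 -0.542 -0.721
outer loop
vertex -2.606 1.125 3.562
vertex -3.925 2.807 3.086
vertex -1.666 1.601 2.641
endloop
endfacet
facet normal -0.672 -0.341 0.658
outer loop
vertex -2.606 1.125 3.562
vertex -1.976 1.916 4.615
vertex -3.925 2.807 3.086
endloop
endfacet
facet normal 0.432 0.542 0.721
outer loop
vertex -3.294 3.599 4.139
vertex -1.976 1.916 4.615
vertex -2.354 4.075 3.218
endloop
endfacet
facet normal 0.671 0.340 -0.658
outer loop
vertex -1.035 2.393 3.694
vertex -1.666 1.601 2.641
vertex -2.354 4.075 3.218
endloop
endfacet
facet normal 0.431 0.542 0.721
outer loop
vertex -2.354 4.075 3.218
vertex -1.976 1.916 4.615
vertex -1.035 2.393 3.694
endloop
endfacet
facet normal 0.602 -0.768 0.217
outer loop
vertex -1.035 2.393 3.694
vertex -2.606 1.125 3.562
vertex -1.666 1.601 2.641
endloop
endfacet
facet normal 0.602 -0.768 0.217
outer loop
vertex -1.976 1.916 4.615
vertex -2.606 1.125 3.562
vertex -1.035 2.393 3.694
endloop
endfacet
facet normal 0.398 -0.288 -0.871
outer loop
vertex 3.21 3.16 1.804
vertex 2.58 3.482 1.41
vertex 3.304 3.753 1.651
endloop
endfacet
facet normal 0.691 0.076 0.719
outer loop
vertex 3.21 3.16 1.804
vertex 3.304 3.753 1.651
vertex 1.84 4.018 3.03
endloop
endfacet
facet normal 0.398 -0.287 -0.871
outer loop
vertex 3.304 3.753 1.651
vertex 2.58 3.482 1.41
vertex 2.974 4.188 1.357
endloop
endfacet
facet normal 0.545 0.712 0.442
outer loop
vertex 3.304 3.753 1.651
vertex 2.974 4.188 1.357
vertex 1.84 4.018 3.03
endloop
endfacet
facet normal 0.398 -0.287 -0.871
outer loop
vertex 2.974 4.188 1.357
vertex 2.58 3.482 1.41
vertex 2.413 4.209 1.094
endloop
endfacet
facet normal -0.008 0.995 0.096
outer loop
vertex 2.974 4.188 1.357
vertex 2.413 4.209 1.094
vertex 1.84 4.018 3.03
endloop
endfacet
facet normal 0.398 -0.287 -0.871
outer loop
vertex 2.413 4.209 1.094
vertex 2.58 3.482 1.41
vertex 1.95 3.805 1.016
endloop
endfacet
facet normal -0.642 0.758 -0.115
outer loop
vertex 2.413 4.209 1.094
vertex 1.95 3.805 1.016
vertex 1.84 4.018 3.03
endloop
endfacet
facet normal 0.397 -0.288 -0.871
outer loop
vertex 1.95 3.805 1.016
vertex 2.58 3.482 1.41
vertex 1.856 3.212 1.169
endloop
endfacet
facet normal -0.988 0.139 -0.069
outer loop
vertex 1.95 3.805 1.016
vertex 1.856 3.212 1.169
vertex 1.84 4.018 3.03
endloop
endfacet
facet normal 0.397 -0.288 -0.871
outer loop
vertex 1.856 3.212 1.169
vertex 2.58 3.482 1.41
vertex 2.186 2.777 1.463
endloop
endfacet
facet normal -0.842 -0.498 0.208
outer loop
vertex 1.856 3.212 1.169
vertex 2.186 2.777 1.463
vertex 1.84 4.018 3.03
endloop
endfacet
facet normal 0.398 -0.288 -0.871
outer loop
vertex 2.186 2.777 1.463
vertex 2.58 3.482 1.41
vertex 2.747 2.756 1.726
endloop
endfacet
facet normal -0.289 -0.781 0.554
outer loop
vertex 2.186 2.777 1.463
vertex 2.747 2.756 1.726
vertex 1.84 4.018 3.03
endloop
endfacet
facet normal 0.398 -0.288 -0.871
outer loop
vertex 2.747 2.756 1.726
vertex 2.58 3.482 1.41
vertex 3.21 3.16 1.804
endloop
endfacet
facet normal 0.345 -0.543 0.766
outer loop
vertex 2.747 2.756 1.726
vertex 3.21 3.16 1.804
vertex 1.84 4.018 3.03
endloop
endfacet

endsolid


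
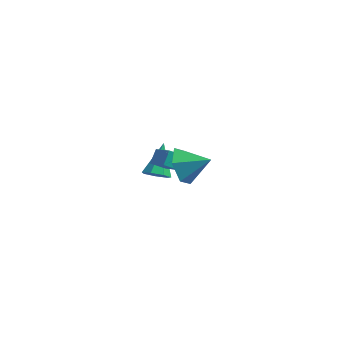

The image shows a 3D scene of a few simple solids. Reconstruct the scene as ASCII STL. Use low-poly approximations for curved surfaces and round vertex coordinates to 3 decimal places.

solid 
facet normal -0.892 -0.058 -0.448
outer loop
vertex 3.591 -3.755 1.567
vertex 3.138 -3.362 2.417
vertex 3.474 -2.726 1.666
endloop
endfacet
facet normal 0.844 0.146 -0.515
outer loop
vertex 3.591 -3.755 1.567
vertex 3.474 -2.726 1.666
vertex 4.422 -3.278 3.063
endloop
endfacet
facet normal -0.892 -0.059 -0.449
outer loop
vertex 3.474 -2.726 1.666
vertex 3.138 -3.362 2.417
vertex 3.021 -2.333 2.515
endloop
endfacet
facet normal 0.576 0.814 -0.069
outer loop
vertex 3.474 -2.726 1.666
vertex 3.021 -2.333 2.515
vertex 4.422 -3.278 3.063
endloop
endfacet
facet normal -0.892 -0.059 -0.449
outer loop
vertex 3.021 -2.333 2.515
vertex 3.138 -3.362 2.417
vertex 2.685 -2.969 3.266
endloop
endfacet
facet normal 0.204 0.700 0.684
outer loop
vertex 3.021 -2.333 2.515
vertex 2.685 -2.969 3.266
vertex 4.422 -3.278 3.063
endloop
endfacet
facet normal -0.892 -0.059 -0.449
outer loop
vertex 2.685 -2.969 3.266
vertex 3.138 -3.362 2.417
vertex 2.802 -3.998 3.168
endloop
endfacet
facet normal 0.101 -0.083 0.991
outer loop
vertex 2.685 -2.969 3.266
vertex 2.802 -3.998 3.168
vertex 4.422 -3.278 3.063
endloop
endfacet
facet normal -0.892 -0.058 -0.448
outer loop
vertex 2.802 -3.998 3.168
vertex 3.138 -3.362 2.417
vertex 3.255 -4.391 2.318
endloop
endfacet
facet normal 0.370 -0.753 0.545
outer loop
vertex 2.802 -3.998 3.168
vertex 3.255 -4.391 2.318
vertex 4.422 -3.278 3.063
endloop
endfacet
facet normal -0.892 -0.058 -0.448
outer loop
vertex 3.255 -4.391 2.318
vertex 3.138 -3.362 2.417
vertex 3.591 -3.755 1.567
endloop
endfacet
facet normal 0.741 -0.638 -0.208
outer loop
vertex 3.255 -4.391 2.318
vertex 3.591 -3.755 1.567
vertex 4.422 -3.278 3.063
endloop
endfacet
facet normal -0.026 -0.785 -0.619
outer loop
vertex 1.204 1.541 -3.547
vertex 0.745 1.918 -4.005
vertex 1.494 1.896 -4.009
endloop
endfacet
facet normal 0.851 -0.013 0.524
outer loop
vertex 1.204 1.541 -3.547
vertex 1.494 1.896 -4.009
vertex 0.795 3.402 -2.835
endloop
endfacet
facet normal -0.026 -0.785 -0.619
outer loop
vertex 1.494 1.896 -4.009
vertex 0.745 1.918 -4.005
vertex 1.22 2.267 -4.468
endloop
endfacet
facet normal 0.863 0.492 -0.117
outer loop
vertex 1.494 1.896 -4.009
vertex 1.22 2.267 -4.468
vertex 0.795 3.402 -2.835
endloop
endfacet
facet normal -0.026 -0.785 -0.619
outer loop
vertex 1.22 2.267 -4.468
vertex 0.745 1.918 -4.005
vertex 0.588 2.375 -4.578
endloop
endfacet
facet normal 0.231 0.826 -0.514
outer loop
vertex 1.22 2.267 -4.468
vertex 0.588 2.375 -4.578
vertex 0.795 3.402 -2.835
endloop
endfacet
facet normal -0.026 -0.785 -0.619
outer loop
vertex 0.588 2.375 -4.578
vertex 0.745 1.918 -4.005
vertex 0.074 2.139 -4.257
endloop
endfacet
facet normal -0.568 0.737 -0.367
outer loop
vertex 0.588 2.375 -4.578
vertex 0.074 2.139 -4.257
vertex 0.795 3.402 -2.835
endloop
endfacet
facet normal -0.027 -0.786 -0.618
outer loop
vertex 0.074 2.139 -4.257
vertex 0.745 1.918 -4.005
vertex 0.065 1.737 -3.745
endloop
endfacet
facet normal -0.932 0.292 0.213
outer loop
vertex 0.074 2.139 -4.257
vertex 0.065 1.737 -3.745
vertex 0.795 3.402 -2.835
endloop
endfacet
facet normal -0.027 -0.786 -0.618
outer loop
vertex 0.065 1.737 -3.745
vertex 0.745 1.918 -4.005
vertex 0.567 1.471 -3.429
endloop
endfacet
facet normal -0.589 -0.173 0.789
outer loop
vertex 0.065 1.737 -3.745
vertex 0.567 1.471 -3.429
vertex 0.795 3.402 -2.835
endloop
endfacet
facet normal -0.028 -0.785 -0.618
outer loop
vertex 0.567 1.471 -3.429
vertex 0.745 1.918 -4.005
vertex 1.204 1.541 -3.547
endloop
endfacet
facet normal 0.206 -0.310 0.928
outer loop
vertex 0.567 1.471 -3.429
vertex 1.204 1.541 -3.547
vertex 0.795 3.402 -2.835
endloop
endfacet
facet normal -0.555 0.578 -0.598
outer loop
vertex 1.391 -2.158 1.074
vertex 1.525 -1.525 1.561
vertex 2.059 -1.965 0.64
endloop
endfacet
facet normal -0.165 -0.781 -0.602
outer loop
vertex 2.875 -2.815 1.519
vertex 1.391 -2.158 1.074
vertex 2.059 -1.965 0.64
endloop
endfacet
facet normal -0.555 0.578 -0.598
outer loop
vertex 2.059 -1.965 0.64
vertex 1.525 -1.525 1.561
vertex 2.194 -1.332 1.127
endloop
endfacet
facet normal 0.815 0.234 -0.530
outer loop
vertex 2.194 -1.332 1.127
vertex 2.875 -2.815 1.519
vertex 2.059 -1.965 0.64
endloop
endfacet
facet normal -0.815 -0.235 0.530
outer loop
vertex 1.391 -2.158 1.074
vertex 2.341 -2.375 2.44
vertex 1.525 -1.525 1.561
endloop
endfacet
facet normal -0.165 -0.781 -0.602
outer loop
vertex 2.206 -3.008 1.953
vertex 1.391 -2.158 1.074
vertex 2.875 -2.815 1.519
endloop
endfacet
facet normal -0.815 -0.234 0.530
outer loop
vertex 2.206 -3.008 1.953
vertex 2.341 -2.375 2.44
vertex 1.391 -2.158 1.074
endloop
endfacet
facet normal 0.165 0.781 0.602
outer loop
vertex 1.525 -1.525 1.561
vertex 2.341 -2.375 2.44
vertex 2.194 -1.332 1.127
endloop
endfacet
facet normal 0.815 0.235 -0.529
outer loop
vertex 3.009 -2.182 2.006
vertex 2.875 -2.815 1.519
vertex 2.194 -1.332 1.127
endloop
endfacet
facet normal 0.165 0.781 0.602
outer loop
vertex 2.194 -1.332 1.127
vertex 2.341 -2.375 2.44
vertex 3.009 -2.182 2.006
endloop
endfacet
facet normal 0.555 -0.578 0.598
outer loop
vertex 3.009 -2.182 2.006
vertex 2.206 -3.008 1.953
vertex 2.875 -2.815 1.519
endloop
endfacet
facet normal 0.555 -0.578 0.598
outer loop
vertex 2.341 -2.375 2.44
vertex 2.206 -3.008 1.953
vertex 3.009 -2.182 2.006
endloop
endfacet

endsolid


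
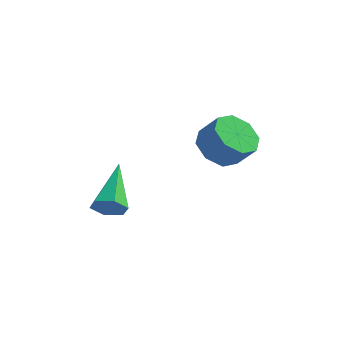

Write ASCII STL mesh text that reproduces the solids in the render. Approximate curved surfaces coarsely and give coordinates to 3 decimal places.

solid 
facet normal -0.627 0.096 -0.773
outer loop
vertex 0.652 -0.032 2.926
vertex -0.02 0.07 3.484
vertex 0.55 0.613 3.089
endloop
endfacet
facet normal 0.763 0.269 -0.588
outer loop
vertex 0.652 -0.032 2.926
vertex 0.55 0.613 3.089
vertex 1.312 -0.133 3.737
endloop
endfacet
facet normal 0.763 0.270 -0.587
outer loop
vertex 1.312 -0.133 3.737
vertex 0.55 0.613 3.089
vertex 1.209 0.512 3.9
endloop
endfacet
facet normal 0.628 -0.095 0.772
outer loop
vertex 1.312 -0.133 3.737
vertex 1.209 0.512 3.9
vertex 0.64 -0.03 4.296
endloop
endfacet
facet normal -0.627 0.097 -0.773
outer loop
vertex 0.55 0.613 3.089
vertex -0.02 0.07 3.484
vertex 0.114 0.94 3.484
endloop
endfacet
facet normal 0.432 0.869 -0.243
outer loop
vertex 0.55 0.613 3.089
vertex 0.114 0.94 3.484
vertex 1.209 0.512 3.9
endloop
endfacet
facet normal 0.432 0.869 -0.242
outer loop
vertex 1.209 0.512 3.9
vertex 0.114 0.94 3.484
vertex 0.773 0.839 4.296
endloop
endfacet
facet normal 0.629 -0.096 0.772
outer loop
vertex 1.209 0.512 3.9
vertex 0.773 0.839 4.296
vertex 0.64 -0.03 4.296
endloop
endfacet
facet normal -0.629 0.097 -0.772
outer loop
vertex 0.114 0.94 3.484
vertex -0.02 0.07 3.484
vertex -0.4 0.758 3.88
endloop
endfacet
facet normal -0.152 0.958 0.243
outer loop
vertex 0.114 0.94 3.484
vertex -0.4 0.758 3.88
vertex 0.773 0.839 4.296
endloop
endfacet
facet normal -0.152 0.958 0.243
outer loop
vertex 0.773 0.839 4.296
vertex -0.4 0.758 3.88
vertex 0.259 0.657 4.691
endloop
endfacet
facet normal 0.628 -0.096 0.773
outer loop
vertex 0.773 0.839 4.296
vertex 0.259 0.657 4.691
vertex 0.64 -0.03 4.296
endloop
endfacet
facet normal -0.628 0.098 -0.772
outer loop
vertex -0.4 0.758 3.88
vertex -0.02 0.07 3.484
vertex -0.692 0.173 4.043
endloop
endfacet
facet normal -0.647 0.487 0.587
outer loop
vertex -0.4 0.758 3.88
vertex -0.692 0.173 4.043
vertex 0.259 0.657 4.691
endloop
endfacet
facet normal -0.647 0.486 0.587
outer loop
vertex 0.259 0.657 4.691
vertex -0.692 0.173 4.043
vertex -0.032 0.072 4.854
endloop
endfacet
facet normal 0.627 -0.097 0.773
outer loop
vertex 0.259 0.657 4.691
vertex -0.032 0.072 4.854
vertex 0.64 -0.03 4.296
endloop
endfacet
facet normal -0.628 0.095 -0.772
outer loop
vertex -0.692 0.173 4.043
vertex -0.02 0.07 3.484
vertex -0.589 -0.472 3.88
endloop
endfacet
facet normal -0.763 -0.270 0.587
outer loop
vertex -0.692 0.173 4.043
vertex -0.589 -0.472 3.88
vertex -0.032 0.072 4.854
endloop
endfacet
facet normal -0.764 -0.269 0.587
outer loop
vertex -0.032 0.072 4.854
vertex -0.589 -0.472 3.88
vertex 0.07 -0.573 4.691
endloop
endfacet
facet normal 0.627 -0.096 0.773
outer loop
vertex -0.032 0.072 4.854
vertex 0.07 -0.573 4.691
vertex 0.64 -0.03 4.296
endloop
endfacet
facet normal -0.629 0.096 -0.772
outer loop
vertex -0.589 -0.472 3.88
vertex -0.02 0.07 3.484
vertex -0.153 -0.799 3.484
endloop
endfacet
facet normal -0.432 -0.869 0.242
outer loop
vertex -0.589 -0.472 3.88
vertex -0.153 -0.799 3.484
vertex 0.07 -0.573 4.691
endloop
endfacet
facet normal -0.432 -0.869 0.242
outer loop
vertex 0.07 -0.573 4.691
vertex -0.153 -0.799 3.484
vertex 0.506 -0.9 4.296
endloop
endfacet
facet normal 0.627 -0.097 0.773
outer loop
vertex 0.07 -0.573 4.691
vertex 0.506 -0.9 4.296
vertex 0.64 -0.03 4.296
endloop
endfacet
facet normal -0.628 0.096 -0.773
outer loop
vertex -0.153 -0.799 3.484
vertex -0.02 0.07 3.484
vertex 0.361 -0.617 3.089
endloop
endfacet
facet normal 0.153 -0.958 -0.243
outer loop
vertex -0.153 -0.799 3.484
vertex 0.361 -0.617 3.089
vertex 0.506 -0.9 4.296
endloop
endfacet
facet normal 0.152 -0.958 -0.243
outer loop
vertex 0.506 -0.9 4.296
vertex 0.361 -0.617 3.089
vertex 1.02 -0.718 3.9
endloop
endfacet
facet normal 0.629 -0.097 0.772
outer loop
vertex 0.506 -0.9 4.296
vertex 1.02 -0.718 3.9
vertex 0.64 -0.03 4.296
endloop
endfacet
facet normal -0.627 0.097 -0.773
outer loop
vertex 0.361 -0.617 3.089
vertex -0.02 0.07 3.484
vertex 0.652 -0.032 2.926
endloop
endfacet
facet normal 0.648 -0.486 -0.587
outer loop
vertex 0.361 -0.617 3.089
vertex 0.652 -0.032 2.926
vertex 1.02 -0.718 3.9
endloop
endfacet
facet normal 0.647 -0.487 -0.587
outer loop
vertex 1.02 -0.718 3.9
vertex 0.652 -0.032 2.926
vertex 1.312 -0.133 3.737
endloop
endfacet
facet normal 0.628 -0.098 0.772
outer loop
vertex 1.02 -0.718 3.9
vertex 1.312 -0.133 3.737
vertex 0.64 -0.03 4.296
endloop
endfacet
facet normal 0.156 -0.875 -0.458
outer loop
vertex -3.049 -0.511 -0.04
vertex -3.418 -0.815 0.415
vertex -3.699 -0.578 -0.133
endloop
endfacet
facet normal 0.032 0.690 -0.723
outer loop
vertex -3.049 -0.511 -0.04
vertex -3.699 -0.578 -0.133
vertex -3.742 0.995 1.365
endloop
endfacet
facet normal 0.156 -0.875 -0.458
outer loop
vertex -3.699 -0.578 -0.133
vertex -3.418 -0.815 0.415
vertex -4.068 -0.882 0.322
endloop
endfacet
facet normal -0.826 0.376 -0.419
outer loop
vertex -3.699 -0.578 -0.133
vertex -4.068 -0.882 0.322
vertex -3.742 0.995 1.365
endloop
endfacet
facet normal 0.156 -0.874 -0.460
outer loop
vertex -4.068 -0.882 0.322
vertex -3.418 -0.815 0.415
vertex -3.787 -1.12 0.87
endloop
endfacet
facet normal -0.901 -0.081 0.427
outer loop
vertex -4.068 -0.882 0.322
vertex -3.787 -1.12 0.87
vertex -3.742 0.995 1.365
endloop
endfacet
facet normal 0.156 -0.874 -0.460
outer loop
vertex -3.787 -1.12 0.87
vertex -3.418 -0.815 0.415
vertex -3.137 -1.053 0.963
endloop
endfacet
facet normal -0.115 -0.224 0.968
outer loop
vertex -3.787 -1.12 0.87
vertex -3.137 -1.053 0.963
vertex -3.742 0.995 1.365
endloop
endfacet
facet normal 0.156 -0.874 -0.460
outer loop
vertex -3.137 -1.053 0.963
vertex -3.418 -0.815 0.415
vertex -2.768 -0.748 0.508
endloop
endfacet
facet normal 0.743 0.089 0.663
outer loop
vertex -3.137 -1.053 0.963
vertex -2.768 -0.748 0.508
vertex -3.742 0.995 1.365
endloop
endfacet
facet normal 0.156 -0.875 -0.458
outer loop
vertex -2.768 -0.748 0.508
vertex -3.418 -0.815 0.415
vertex -3.049 -0.511 -0.04
endloop
endfacet
facet normal 0.817 0.547 -0.183
outer loop
vertex -2.768 -0.748 0.508
vertex -3.049 -0.511 -0.04
vertex -3.742 0.995 1.365
endloop
endfacet

endsolid


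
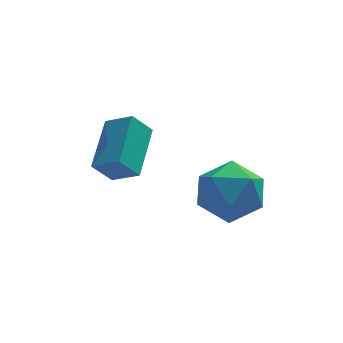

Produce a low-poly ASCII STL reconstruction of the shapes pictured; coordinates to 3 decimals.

solid 
facet normal -0.935 0.025 0.353
outer loop
vertex 0.089 0.981 -1.81
vertex 0.532 1.108 -0.647
vertex 0.297 2.122 -1.341
endloop
endfacet
facet normal -0.906 0.292 -0.308
outer loop
vertex 0.089 0.981 -1.81
vertex 0.297 2.122 -1.341
vertex 0.616 1.864 -2.523
endloop
endfacet
facet normal -0.641 -0.213 -0.738
outer loop
vertex 0.089 0.981 -1.81
vertex 0.616 1.864 -2.523
vertex 1.048 0.691 -2.559
endloop
endfacet
facet normal -0.507 -0.791 -0.342
outer loop
vertex 0.089 0.981 -1.81
vertex 1.048 0.691 -2.559
vertex 0.996 0.223 -1.4
endloop
endfacet
facet normal -0.689 -0.644 0.333
outer loop
vertex 0.089 0.981 -1.81
vertex 0.996 0.223 -1.4
vertex 0.532 1.108 -0.647
endloop
endfacet
facet normal -0.449 0.840 -0.305
outer loop
vertex 0.616 1.864 -2.523
vertex 0.297 2.122 -1.341
vertex 1.384 2.537 -1.8
endloop
endfacet
facet normal -0.497 0.409 0.766
outer loop
vertex 0.297 2.122 -1.341
vertex 0.532 1.108 -0.647
vertex 1.332 2.069 -0.641
endloop
endfacet
facet normal -0.098 -0.674 0.732
outer loop
vertex 0.532 1.108 -0.647
vertex 0.996 0.223 -1.4
vertex 1.764 0.896 -0.677
endloop
endfacet
facet normal 0.196 -0.912 -0.360
outer loop
vertex 0.996 0.223 -1.4
vertex 1.048 0.691 -2.559
vertex 2.083 0.638 -1.859
endloop
endfacet
facet normal -0.020 0.023 -1.000
outer loop
vertex 1.048 0.691 -2.559
vertex 0.616 1.864 -2.523
vertex 1.848 1.652 -2.553
endloop
endfacet
facet normal 0.507 0.791 0.342
outer loop
vertex 2.291 1.779 -1.39
vertex 1.384 2.537 -1.8
vertex 1.332 2.069 -0.641
endloop
endfacet
facet normal 0.641 0.213 0.738
outer loop
vertex 2.291 1.779 -1.39
vertex 1.332 2.069 -0.641
vertex 1.764 0.896 -0.677
endloop
endfacet
facet normal 0.906 -0.292 0.308
outer loop
vertex 2.291 1.779 -1.39
vertex 1.764 0.896 -0.677
vertex 2.083 0.638 -1.859
endloop
endfacet
facet normal 0.935 -0.025 -0.353
outer loop
vertex 2.291 1.779 -1.39
vertex 2.083 0.638 -1.859
vertex 1.848 1.652 -2.553
endloop
endfacet
facet normal 0.689 0.644 -0.333
outer loop
vertex 2.291 1.779 -1.39
vertex 1.848 1.652 -2.553
vertex 1.384 2.537 -1.8
endloop
endfacet
facet normal -0.196 0.912 0.360
outer loop
vertex 1.332 2.069 -0.641
vertex 1.384 2.537 -1.8
vertex 0.297 2.122 -1.341
endloop
endfacet
facet normal 0.020 -0.023 1.000
outer loop
vertex 1.764 0.896 -0.677
vertex 1.332 2.069 -0.641
vertex 0.532 1.108 -0.647
endloop
endfacet
facet normal 0.449 -0.840 0.305
outer loop
vertex 2.083 0.638 -1.859
vertex 1.764 0.896 -0.677
vertex 0.996 0.223 -1.4
endloop
endfacet
facet normal 0.497 -0.409 -0.766
outer loop
vertex 1.848 1.652 -2.553
vertex 2.083 0.638 -1.859
vertex 1.048 0.691 -2.559
endloop
endfacet
facet normal 0.098 0.674 -0.732
outer loop
vertex 1.384 2.537 -1.8
vertex 1.848 1.652 -2.553
vertex 0.616 1.864 -2.523
endloop
endfacet
facet normal -0.734 0.476 -0.485
outer loop
vertex -3.021 3.118 -1.298
vertex -2.403 4.937 -0.449
vertex -2.354 3.286 -2.143
endloop
endfacet
facet normal -0.295 -0.866 -0.405
outer loop
vertex -1.517 2.743 -1.591
vertex -3.021 3.118 -1.298
vertex -2.354 3.286 -2.143
endloop
endfacet
facet normal -0.734 0.476 -0.485
outer loop
vertex -2.354 3.286 -2.143
vertex -2.403 4.937 -0.449
vertex -1.736 5.104 -1.295
endloop
endfacet
facet normal 0.612 0.154 -0.776
outer loop
vertex -1.736 5.104 -1.295
vertex -1.517 2.743 -1.591
vertex -2.354 3.286 -2.143
endloop
endfacet
facet normal -0.612 -0.154 0.776
outer loop
vertex -3.021 3.118 -1.298
vertex -1.566 4.394 0.103
vertex -2.403 4.937 -0.449
endloop
endfacet
facet normal -0.295 -0.866 -0.403
outer loop
vertex -2.184 2.576 -0.745
vertex -3.021 3.118 -1.298
vertex -1.517 2.743 -1.591
endloop
endfacet
facet normal -0.612 -0.154 0.776
outer loop
vertex -2.184 2.576 -0.745
vertex -1.566 4.394 0.103
vertex -3.021 3.118 -1.298
endloop
endfacet
facet normal 0.295 0.866 0.404
outer loop
vertex -2.403 4.937 -0.449
vertex -1.566 4.394 0.103
vertex -1.736 5.104 -1.295
endloop
endfacet
facet normal 0.612 0.154 -0.776
outer loop
vertex -0.899 4.562 -0.742
vertex -1.517 2.743 -1.591
vertex -1.736 5.104 -1.295
endloop
endfacet
facet normal 0.294 0.866 0.404
outer loop
vertex -1.736 5.104 -1.295
vertex -1.566 4.394 0.103
vertex -0.899 4.562 -0.742
endloop
endfacet
facet normal 0.734 -0.476 0.485
outer loop
vertex -0.899 4.562 -0.742
vertex -2.184 2.576 -0.745
vertex -1.517 2.743 -1.591
endloop
endfacet
facet normal 0.734 -0.476 0.485
outer loop
vertex -1.566 4.394 0.103
vertex -2.184 2.576 -0.745
vertex -0.899 4.562 -0.742
endloop
endfacet

endsolid
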